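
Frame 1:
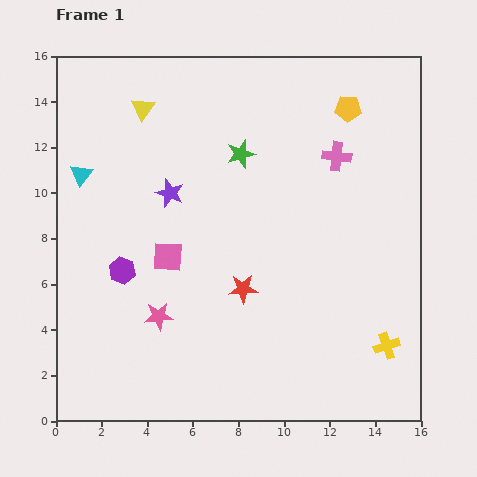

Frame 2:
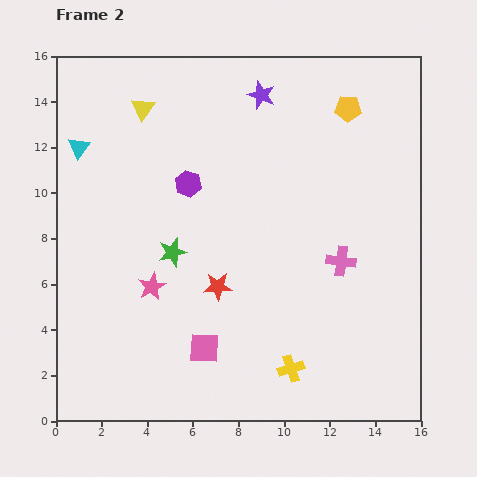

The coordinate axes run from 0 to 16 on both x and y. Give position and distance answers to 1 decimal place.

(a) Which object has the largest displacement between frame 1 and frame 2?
the purple star

(moved 5.9; next 5.2)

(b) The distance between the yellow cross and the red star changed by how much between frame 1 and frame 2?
-2.0

Distance in frame 1: 6.8. Distance in frame 2: 4.8.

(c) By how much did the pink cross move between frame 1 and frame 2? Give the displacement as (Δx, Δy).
(0.2, -4.6)

The pink cross was at (12.3, 11.6) in frame 1 and (12.5, 7.0) in frame 2.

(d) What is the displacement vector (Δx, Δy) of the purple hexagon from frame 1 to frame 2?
(2.9, 3.8)

The purple hexagon was at (2.9, 6.6) in frame 1 and (5.8, 10.4) in frame 2.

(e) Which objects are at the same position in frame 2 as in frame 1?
the yellow pentagon, the yellow triangle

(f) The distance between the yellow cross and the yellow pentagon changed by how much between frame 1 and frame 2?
+1.2

Distance in frame 1: 10.5. Distance in frame 2: 11.7.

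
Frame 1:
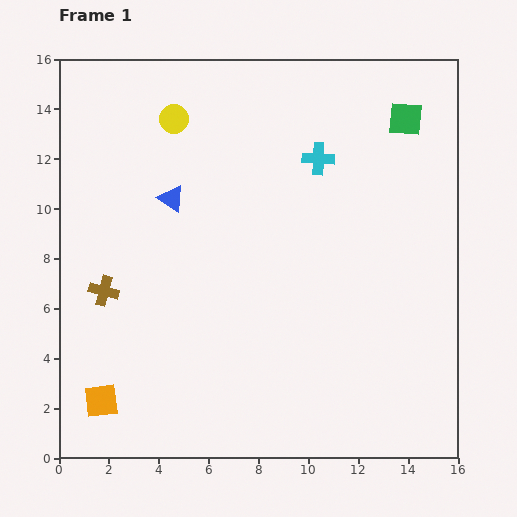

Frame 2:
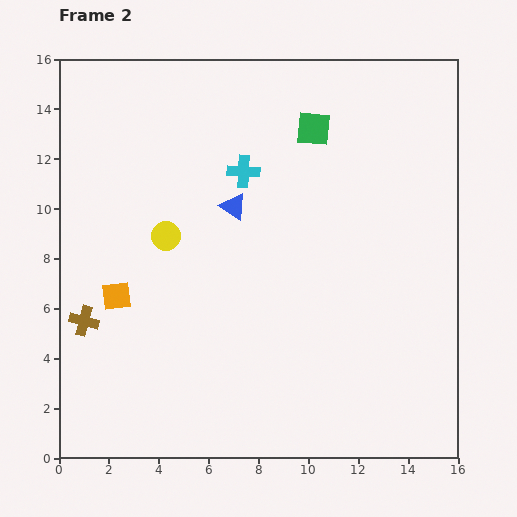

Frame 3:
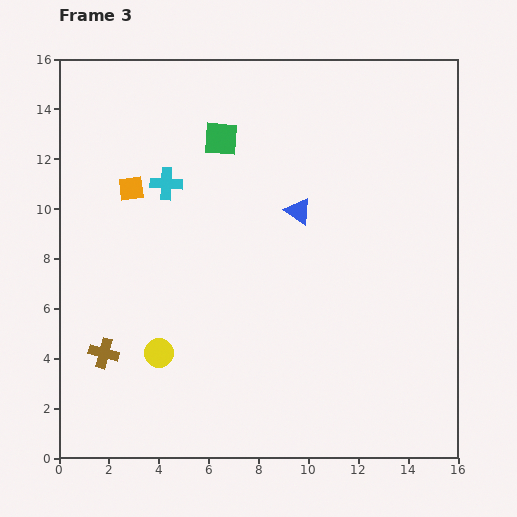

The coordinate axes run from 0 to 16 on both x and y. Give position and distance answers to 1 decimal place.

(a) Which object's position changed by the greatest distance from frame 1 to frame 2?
the yellow circle

(moved 4.7; next 4.2)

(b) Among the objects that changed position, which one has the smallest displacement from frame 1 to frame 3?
the brown cross

(moved 2.5)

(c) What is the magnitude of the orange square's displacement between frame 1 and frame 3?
8.6

The orange square moved from (1.7, 2.3) to (2.9, 10.8), a distance of √(1.2² + 8.5²) ≈ 8.6.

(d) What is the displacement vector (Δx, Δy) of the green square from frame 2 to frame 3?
(-3.7, -0.4)

The green square was at (10.2, 13.2) in frame 2 and (6.5, 12.8) in frame 3.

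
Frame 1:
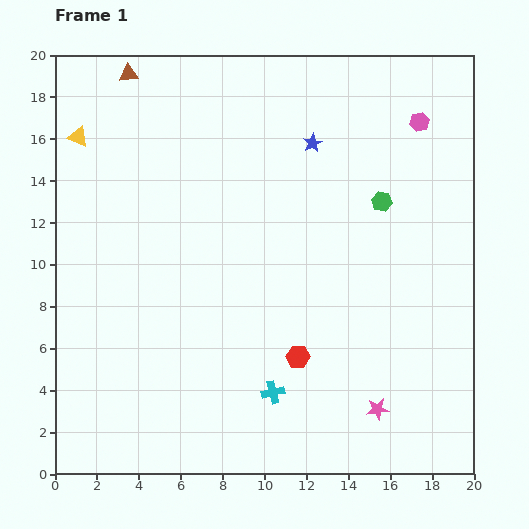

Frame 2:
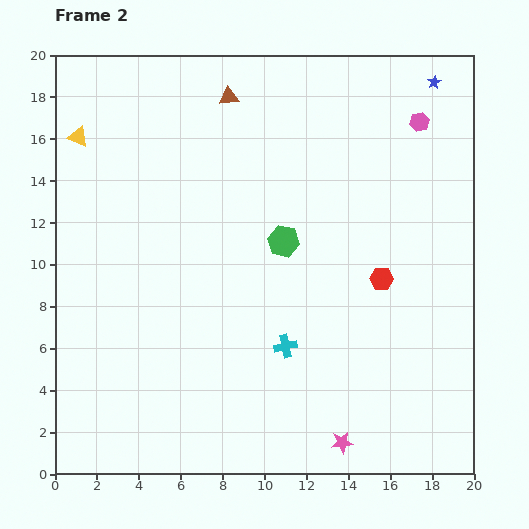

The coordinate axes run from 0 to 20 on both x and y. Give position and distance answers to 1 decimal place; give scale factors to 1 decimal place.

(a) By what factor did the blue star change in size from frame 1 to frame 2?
0.7×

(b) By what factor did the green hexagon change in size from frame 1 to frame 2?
1.5×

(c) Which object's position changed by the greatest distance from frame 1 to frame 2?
the blue star

(moved 6.5; next 5.4)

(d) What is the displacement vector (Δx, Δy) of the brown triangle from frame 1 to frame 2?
(4.8, -1.1)

The brown triangle was at (3.5, 19.1) in frame 1 and (8.3, 18.0) in frame 2.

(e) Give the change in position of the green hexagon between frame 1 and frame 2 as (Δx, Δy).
(-4.7, -1.9)

The green hexagon was at (15.6, 13.0) in frame 1 and (10.9, 11.1) in frame 2.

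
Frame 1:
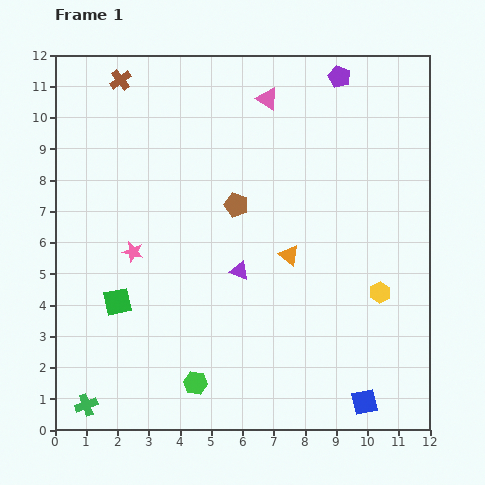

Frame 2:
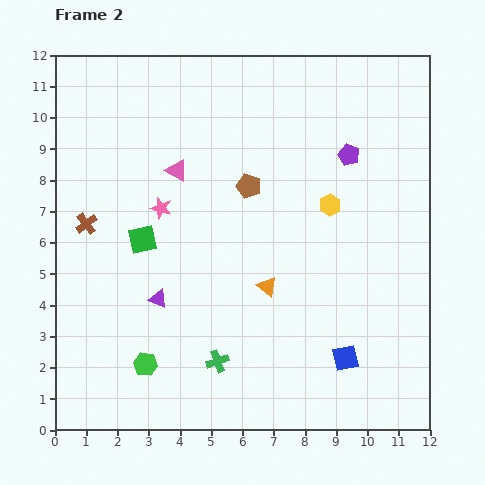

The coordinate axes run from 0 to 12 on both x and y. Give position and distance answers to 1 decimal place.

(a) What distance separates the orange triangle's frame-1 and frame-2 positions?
1.2

The orange triangle moved from (7.5, 5.6) to (6.8, 4.6), a distance of √(0.7² + 1.0²) ≈ 1.2.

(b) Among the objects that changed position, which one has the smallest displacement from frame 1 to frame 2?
the brown pentagon

(moved 0.7)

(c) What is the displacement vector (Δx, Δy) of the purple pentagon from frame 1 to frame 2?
(0.3, -2.5)

The purple pentagon was at (9.1, 11.3) in frame 1 and (9.4, 8.8) in frame 2.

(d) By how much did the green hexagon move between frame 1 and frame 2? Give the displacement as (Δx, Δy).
(-1.6, 0.6)

The green hexagon was at (4.5, 1.5) in frame 1 and (2.9, 2.1) in frame 2.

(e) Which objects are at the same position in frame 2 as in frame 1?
none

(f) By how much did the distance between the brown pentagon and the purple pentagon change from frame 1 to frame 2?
-1.9

Distance in frame 1: 5.3. Distance in frame 2: 3.4.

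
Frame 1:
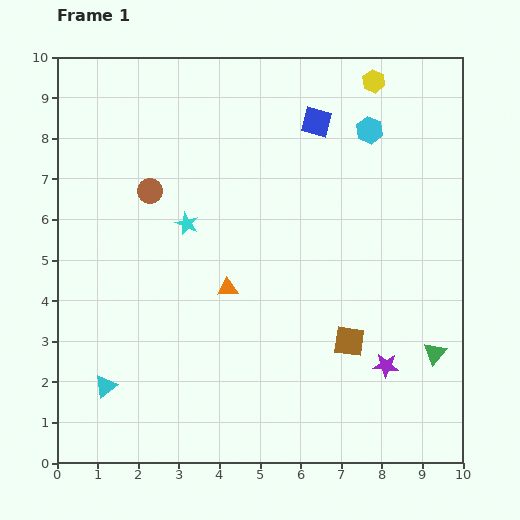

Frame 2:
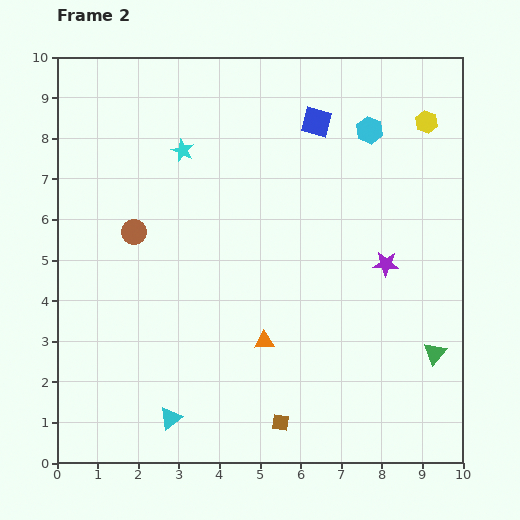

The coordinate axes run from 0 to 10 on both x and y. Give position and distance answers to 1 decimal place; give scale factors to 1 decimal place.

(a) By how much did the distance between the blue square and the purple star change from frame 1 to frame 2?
-2.3

Distance in frame 1: 6.2. Distance in frame 2: 3.9.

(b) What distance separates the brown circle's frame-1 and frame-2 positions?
1.1

The brown circle moved from (2.3, 6.7) to (1.9, 5.7), a distance of √(0.4² + 1.0²) ≈ 1.1.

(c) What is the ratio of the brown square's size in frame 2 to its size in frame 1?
0.6×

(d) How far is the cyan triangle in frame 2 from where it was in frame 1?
1.8

The cyan triangle moved from (1.2, 1.9) to (2.8, 1.1), a distance of √(1.6² + 0.8²) ≈ 1.8.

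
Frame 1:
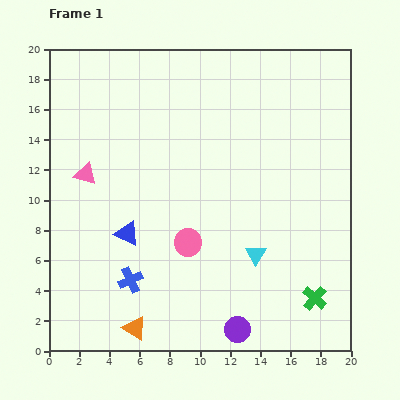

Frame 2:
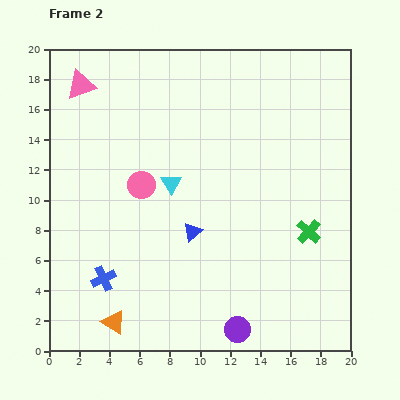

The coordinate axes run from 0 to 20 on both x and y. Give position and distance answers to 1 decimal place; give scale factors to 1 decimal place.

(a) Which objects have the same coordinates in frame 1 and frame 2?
the purple circle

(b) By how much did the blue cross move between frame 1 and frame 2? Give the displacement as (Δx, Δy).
(-1.8, 0.1)

The blue cross was at (5.4, 4.7) in frame 1 and (3.6, 4.8) in frame 2.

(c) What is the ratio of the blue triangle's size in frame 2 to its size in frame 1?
0.8×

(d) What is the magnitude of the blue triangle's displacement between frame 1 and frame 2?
4.3

The blue triangle moved from (5.2, 7.8) to (9.5, 7.9), a distance of √(4.3² + 0.1²) ≈ 4.3.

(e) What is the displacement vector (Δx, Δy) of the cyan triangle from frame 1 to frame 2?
(-5.6, 4.7)

The cyan triangle was at (13.7, 6.4) in frame 1 and (8.1, 11.1) in frame 2.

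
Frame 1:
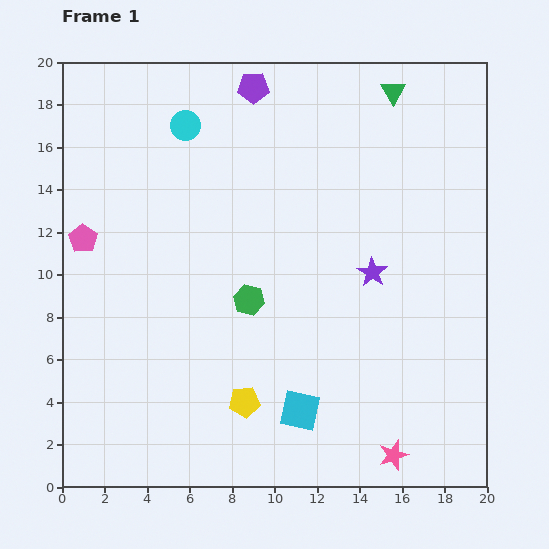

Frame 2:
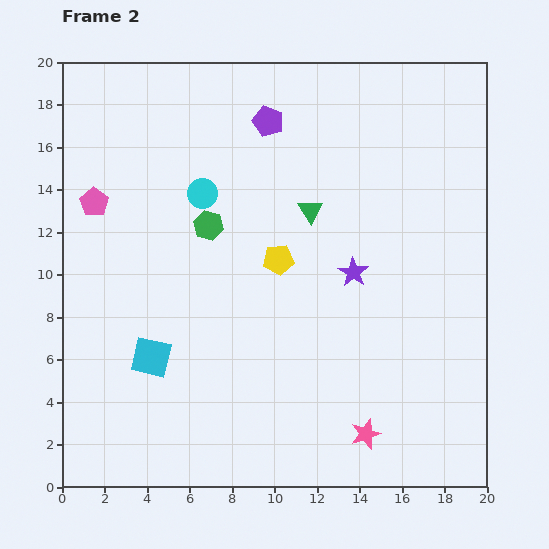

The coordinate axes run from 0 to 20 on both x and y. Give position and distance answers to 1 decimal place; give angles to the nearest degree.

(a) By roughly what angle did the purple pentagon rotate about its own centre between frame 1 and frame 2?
22° clockwise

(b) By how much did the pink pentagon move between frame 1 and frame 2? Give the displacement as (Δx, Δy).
(0.5, 1.7)

The pink pentagon was at (1.0, 11.7) in frame 1 and (1.5, 13.4) in frame 2.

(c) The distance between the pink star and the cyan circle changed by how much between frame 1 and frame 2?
-4.6

Distance in frame 1: 18.3. Distance in frame 2: 13.7.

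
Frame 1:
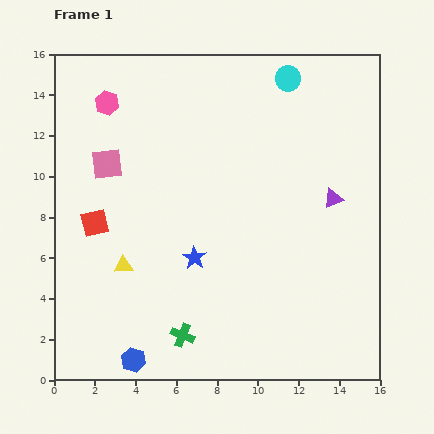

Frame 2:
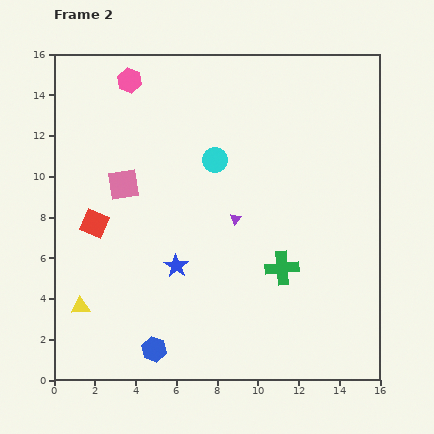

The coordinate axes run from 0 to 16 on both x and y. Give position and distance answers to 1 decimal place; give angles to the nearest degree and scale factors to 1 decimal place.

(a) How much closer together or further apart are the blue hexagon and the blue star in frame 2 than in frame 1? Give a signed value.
-1.6

Distance in frame 1: 5.8. Distance in frame 2: 4.2.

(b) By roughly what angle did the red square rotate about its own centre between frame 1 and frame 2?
37° clockwise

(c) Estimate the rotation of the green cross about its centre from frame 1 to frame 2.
26° counter-clockwise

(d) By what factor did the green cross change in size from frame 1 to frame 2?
1.4×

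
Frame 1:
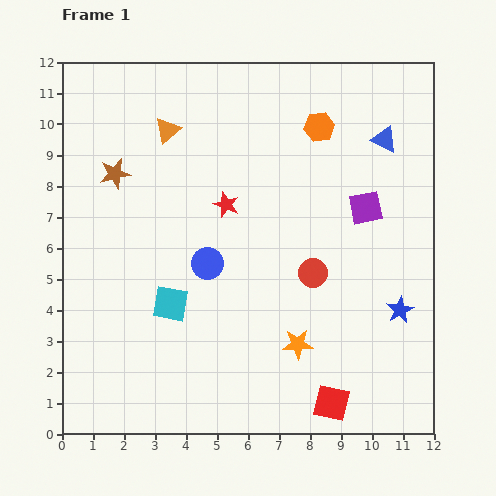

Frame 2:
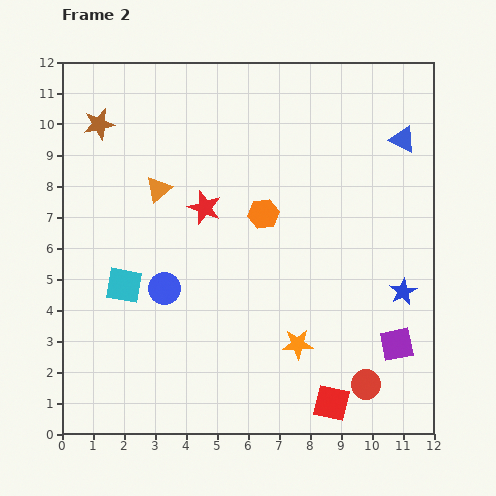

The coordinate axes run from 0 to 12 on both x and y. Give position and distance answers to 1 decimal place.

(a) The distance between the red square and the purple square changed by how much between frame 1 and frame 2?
-3.6

Distance in frame 1: 6.4. Distance in frame 2: 2.8.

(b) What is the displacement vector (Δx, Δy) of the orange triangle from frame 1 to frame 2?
(-0.3, -1.9)

The orange triangle was at (3.4, 9.8) in frame 1 and (3.1, 7.9) in frame 2.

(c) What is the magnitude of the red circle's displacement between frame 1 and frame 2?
4.0

The red circle moved from (8.1, 5.2) to (9.8, 1.6), a distance of √(1.7² + 3.6²) ≈ 4.0.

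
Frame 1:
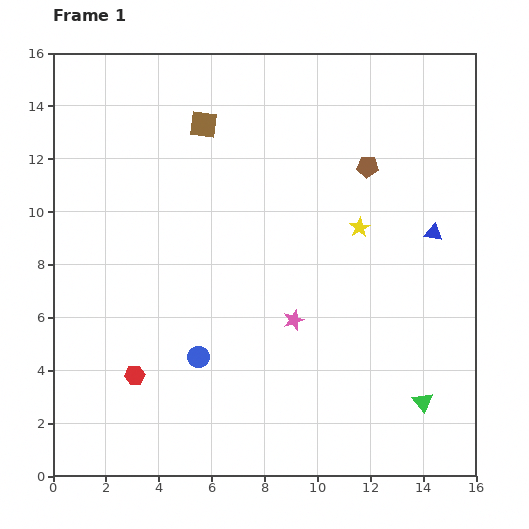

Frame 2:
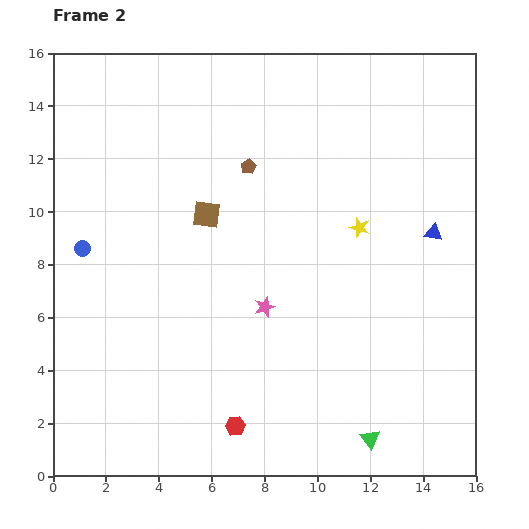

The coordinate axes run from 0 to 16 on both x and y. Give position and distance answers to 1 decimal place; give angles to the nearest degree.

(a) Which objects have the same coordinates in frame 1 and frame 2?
the blue triangle, the yellow star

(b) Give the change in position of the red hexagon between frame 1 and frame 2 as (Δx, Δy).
(3.8, -1.9)

The red hexagon was at (3.1, 3.8) in frame 1 and (6.9, 1.9) in frame 2.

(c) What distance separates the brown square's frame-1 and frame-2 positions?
3.4

The brown square moved from (5.7, 13.3) to (5.8, 9.9), a distance of √(0.1² + 3.4²) ≈ 3.4.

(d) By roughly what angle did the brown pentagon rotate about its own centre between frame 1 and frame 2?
30° counter-clockwise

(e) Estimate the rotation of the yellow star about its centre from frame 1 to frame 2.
25° counter-clockwise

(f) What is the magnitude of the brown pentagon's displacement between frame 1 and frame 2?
4.5

The brown pentagon moved from (11.9, 11.7) to (7.4, 11.7), a distance of √(4.5² + 0.0²) ≈ 4.5.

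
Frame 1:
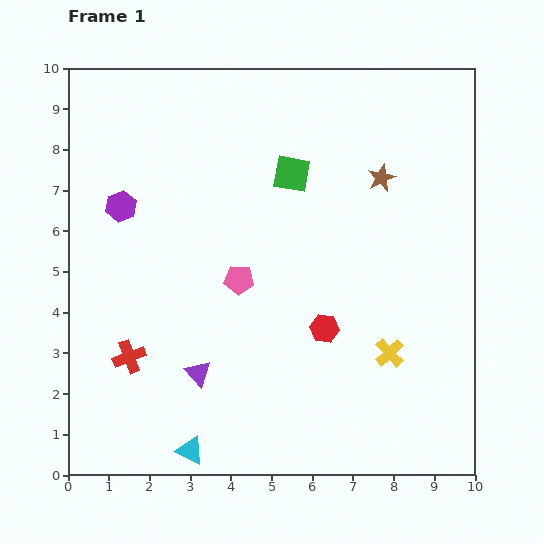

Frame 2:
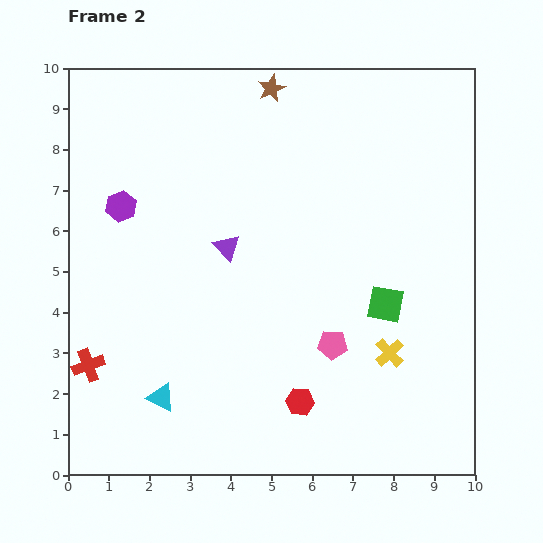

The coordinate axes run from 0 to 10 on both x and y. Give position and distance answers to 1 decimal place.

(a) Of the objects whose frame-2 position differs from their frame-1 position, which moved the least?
the red cross

(moved 1.0)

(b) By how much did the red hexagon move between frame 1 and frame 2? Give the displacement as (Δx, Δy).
(-0.6, -1.8)

The red hexagon was at (6.3, 3.6) in frame 1 and (5.7, 1.8) in frame 2.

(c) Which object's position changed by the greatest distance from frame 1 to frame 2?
the green square

(moved 3.9; next 3.5)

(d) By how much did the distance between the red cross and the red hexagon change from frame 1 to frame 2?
+0.4

Distance in frame 1: 4.9. Distance in frame 2: 5.3.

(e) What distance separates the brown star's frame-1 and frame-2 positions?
3.5

The brown star moved from (7.7, 7.3) to (5.0, 9.5), a distance of √(2.7² + 2.2²) ≈ 3.5.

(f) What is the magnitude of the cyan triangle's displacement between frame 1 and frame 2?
1.5

The cyan triangle moved from (3.0, 0.6) to (2.3, 1.9), a distance of √(0.7² + 1.3²) ≈ 1.5.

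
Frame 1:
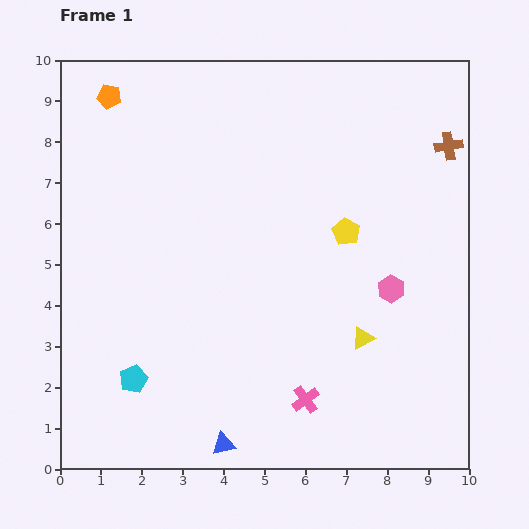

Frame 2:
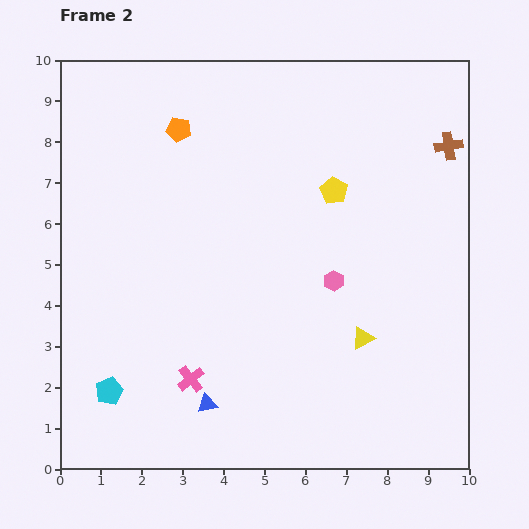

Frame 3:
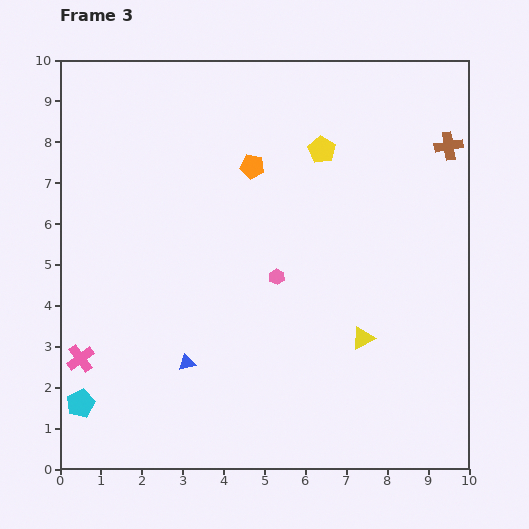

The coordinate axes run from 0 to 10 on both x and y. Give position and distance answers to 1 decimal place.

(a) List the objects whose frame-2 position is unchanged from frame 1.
the yellow triangle, the brown cross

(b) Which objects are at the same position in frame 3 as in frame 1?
the yellow triangle, the brown cross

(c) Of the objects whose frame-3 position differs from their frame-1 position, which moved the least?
the cyan pentagon

(moved 1.4)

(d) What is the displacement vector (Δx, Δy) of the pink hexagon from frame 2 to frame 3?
(-1.4, 0.1)

The pink hexagon was at (6.7, 4.6) in frame 2 and (5.3, 4.7) in frame 3.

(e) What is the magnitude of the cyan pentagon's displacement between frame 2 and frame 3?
0.8

The cyan pentagon moved from (1.2, 1.9) to (0.5, 1.6), a distance of √(0.7² + 0.3²) ≈ 0.8.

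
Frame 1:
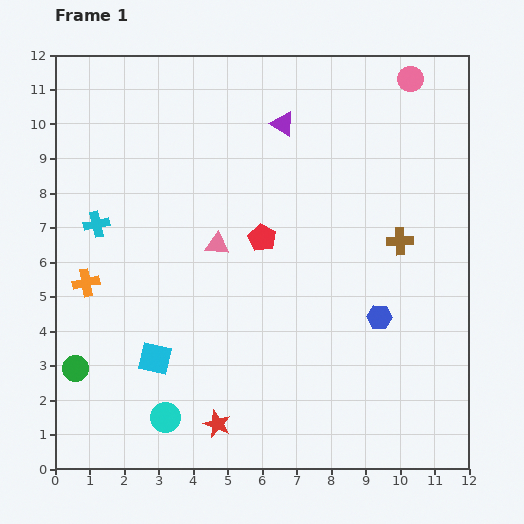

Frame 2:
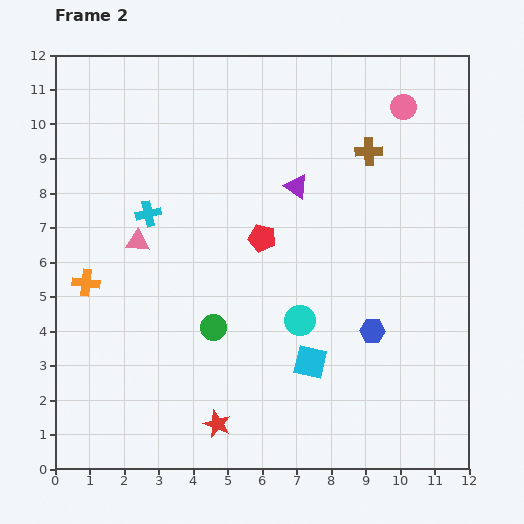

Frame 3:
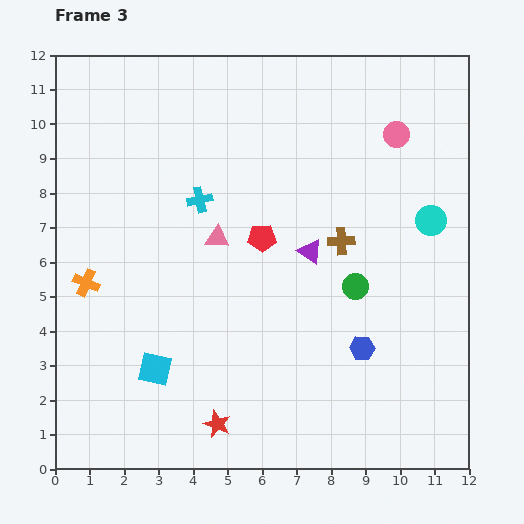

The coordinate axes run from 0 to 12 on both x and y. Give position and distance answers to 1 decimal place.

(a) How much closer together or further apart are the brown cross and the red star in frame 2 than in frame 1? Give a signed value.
+1.5

Distance in frame 1: 7.5. Distance in frame 2: 9.0.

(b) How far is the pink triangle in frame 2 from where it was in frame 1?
2.3

The pink triangle moved from (4.7, 6.5) to (2.4, 6.6), a distance of √(2.3² + 0.1²) ≈ 2.3.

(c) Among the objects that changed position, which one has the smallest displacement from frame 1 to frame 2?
the blue hexagon

(moved 0.4)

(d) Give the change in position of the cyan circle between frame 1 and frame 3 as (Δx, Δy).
(7.7, 5.7)

The cyan circle was at (3.2, 1.5) in frame 1 and (10.9, 7.2) in frame 3.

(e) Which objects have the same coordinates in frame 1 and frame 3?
the orange cross, the red star, the red pentagon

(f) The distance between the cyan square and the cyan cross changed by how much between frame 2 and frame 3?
-1.3

Distance in frame 2: 6.4. Distance in frame 3: 5.1.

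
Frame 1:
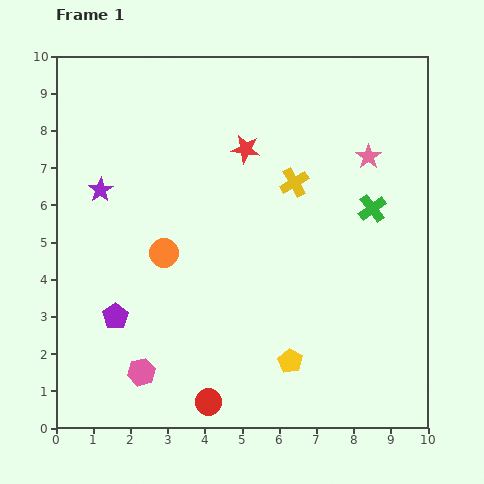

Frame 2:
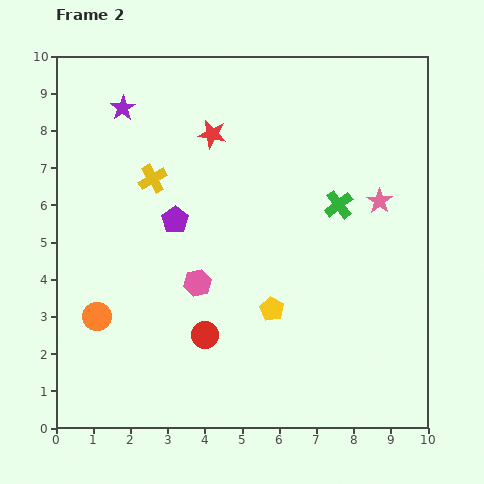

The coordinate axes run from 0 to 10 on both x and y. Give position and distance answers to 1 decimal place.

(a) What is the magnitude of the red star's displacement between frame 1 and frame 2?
1.0

The red star moved from (5.1, 7.5) to (4.2, 7.9), a distance of √(0.9² + 0.4²) ≈ 1.0.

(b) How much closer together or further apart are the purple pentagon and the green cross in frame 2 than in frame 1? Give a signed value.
-3.1

Distance in frame 1: 7.5. Distance in frame 2: 4.4.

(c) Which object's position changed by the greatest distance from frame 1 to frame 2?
the yellow cross

(moved 3.8; next 3.1)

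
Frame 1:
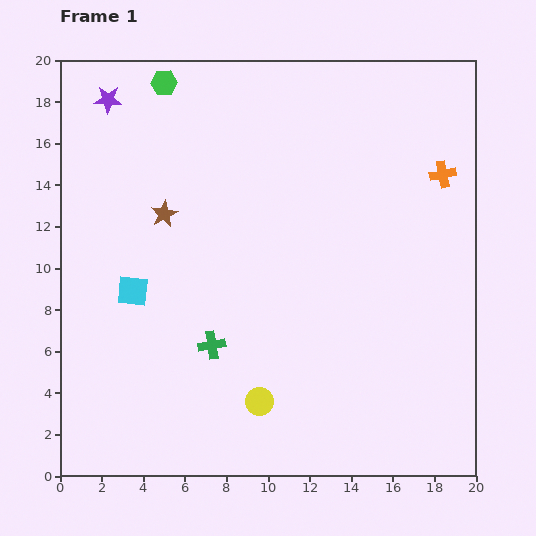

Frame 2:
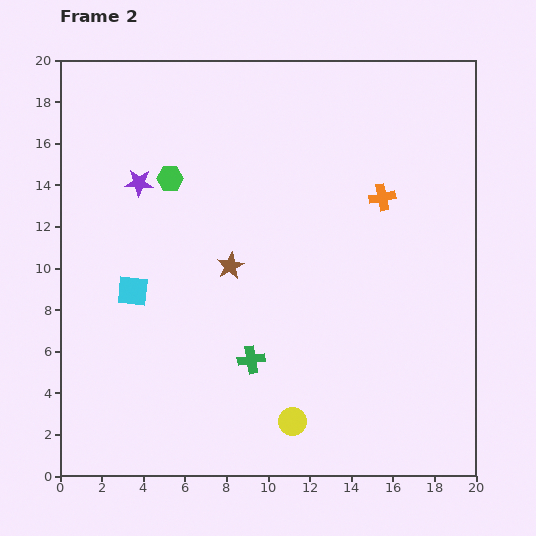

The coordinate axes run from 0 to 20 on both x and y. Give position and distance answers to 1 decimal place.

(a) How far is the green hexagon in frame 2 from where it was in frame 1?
4.6

The green hexagon moved from (5.0, 18.9) to (5.3, 14.3), a distance of √(0.3² + 4.6²) ≈ 4.6.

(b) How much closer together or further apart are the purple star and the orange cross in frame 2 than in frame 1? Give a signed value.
-4.8

Distance in frame 1: 16.5. Distance in frame 2: 11.7.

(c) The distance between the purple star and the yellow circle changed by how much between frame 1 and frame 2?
-2.5

Distance in frame 1: 16.2. Distance in frame 2: 13.7.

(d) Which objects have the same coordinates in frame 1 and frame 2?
the cyan square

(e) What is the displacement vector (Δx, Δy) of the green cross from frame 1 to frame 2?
(1.9, -0.7)

The green cross was at (7.3, 6.3) in frame 1 and (9.2, 5.6) in frame 2.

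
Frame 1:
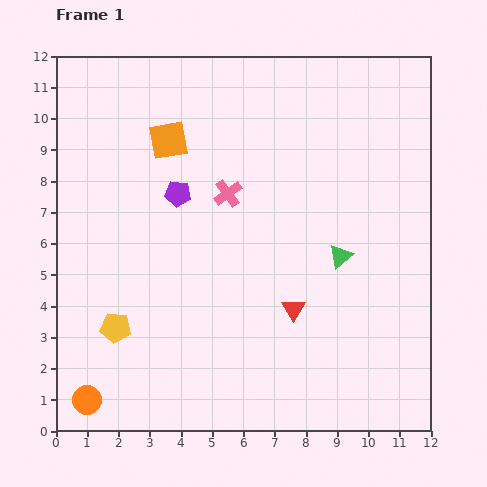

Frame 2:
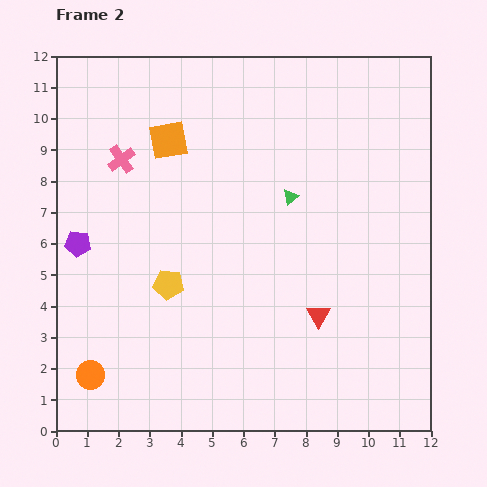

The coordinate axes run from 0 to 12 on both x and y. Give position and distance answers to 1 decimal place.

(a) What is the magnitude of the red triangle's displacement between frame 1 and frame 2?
0.8

The red triangle moved from (7.6, 3.9) to (8.4, 3.7), a distance of √(0.8² + 0.2²) ≈ 0.8.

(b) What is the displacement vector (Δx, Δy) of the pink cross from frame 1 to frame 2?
(-3.4, 1.1)

The pink cross was at (5.5, 7.6) in frame 1 and (2.1, 8.7) in frame 2.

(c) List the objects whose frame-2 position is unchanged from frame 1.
the orange square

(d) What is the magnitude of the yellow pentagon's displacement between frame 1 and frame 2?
2.2

The yellow pentagon moved from (1.9, 3.3) to (3.6, 4.7), a distance of √(1.7² + 1.4²) ≈ 2.2.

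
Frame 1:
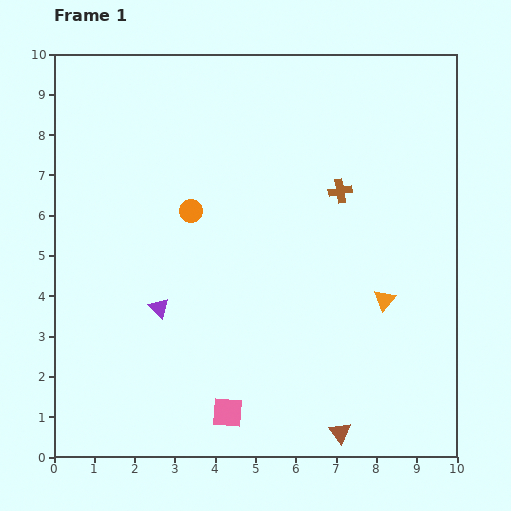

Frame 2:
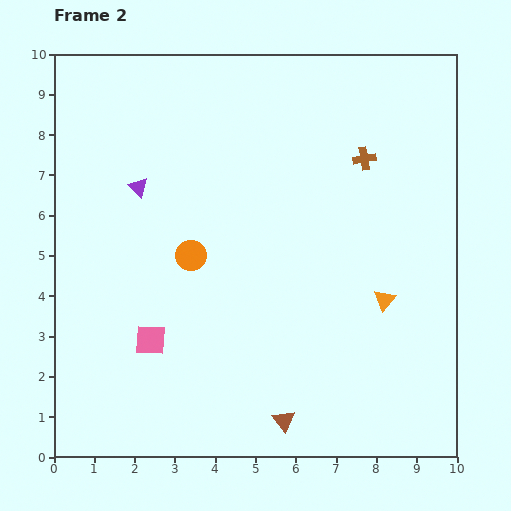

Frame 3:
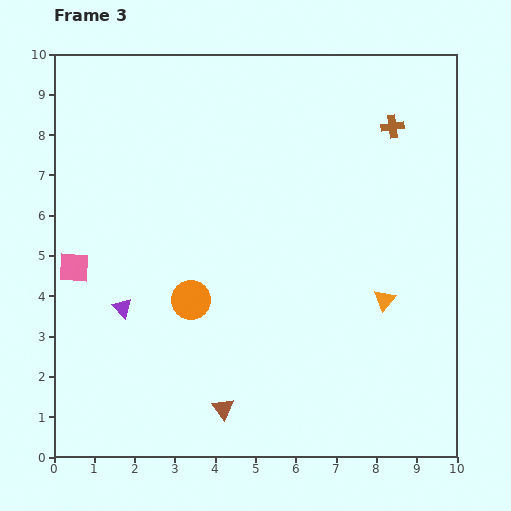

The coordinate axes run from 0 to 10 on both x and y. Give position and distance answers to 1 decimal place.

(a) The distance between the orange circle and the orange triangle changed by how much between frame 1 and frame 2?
-0.4

Distance in frame 1: 5.3. Distance in frame 2: 4.9.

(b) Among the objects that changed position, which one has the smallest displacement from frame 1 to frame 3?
the purple triangle

(moved 0.9)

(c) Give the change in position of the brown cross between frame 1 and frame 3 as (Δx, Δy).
(1.3, 1.6)

The brown cross was at (7.1, 6.6) in frame 1 and (8.4, 8.2) in frame 3.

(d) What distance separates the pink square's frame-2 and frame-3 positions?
2.6

The pink square moved from (2.4, 2.9) to (0.5, 4.7), a distance of √(1.9² + 1.8²) ≈ 2.6.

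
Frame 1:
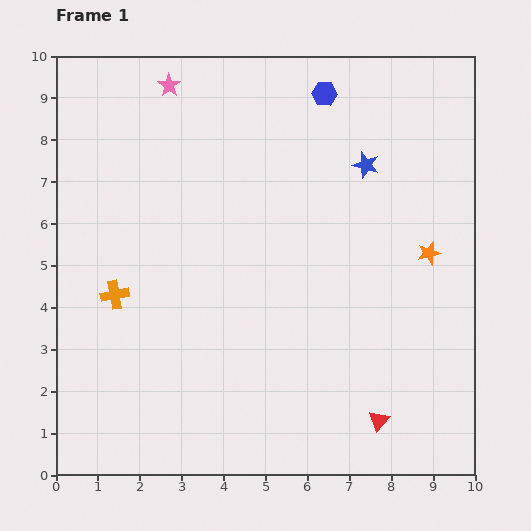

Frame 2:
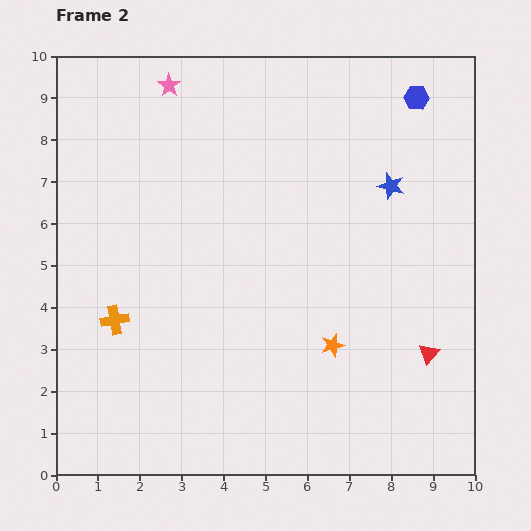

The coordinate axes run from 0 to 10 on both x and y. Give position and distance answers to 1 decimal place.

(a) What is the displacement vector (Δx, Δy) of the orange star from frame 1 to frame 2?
(-2.3, -2.2)

The orange star was at (8.9, 5.3) in frame 1 and (6.6, 3.1) in frame 2.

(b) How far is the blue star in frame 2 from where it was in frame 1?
0.8

The blue star moved from (7.4, 7.4) to (8.0, 6.9), a distance of √(0.6² + 0.5²) ≈ 0.8.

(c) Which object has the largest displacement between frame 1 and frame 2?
the orange star

(moved 3.2; next 2.2)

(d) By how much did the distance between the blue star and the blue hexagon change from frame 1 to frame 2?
+0.2

Distance in frame 1: 2.0. Distance in frame 2: 2.2.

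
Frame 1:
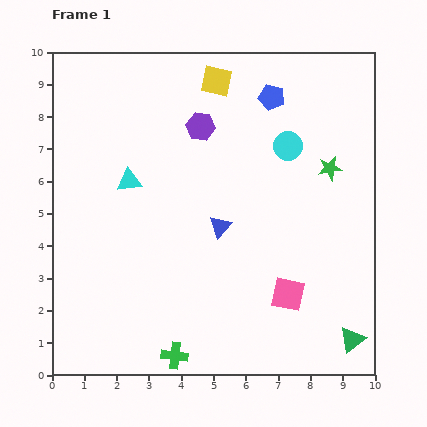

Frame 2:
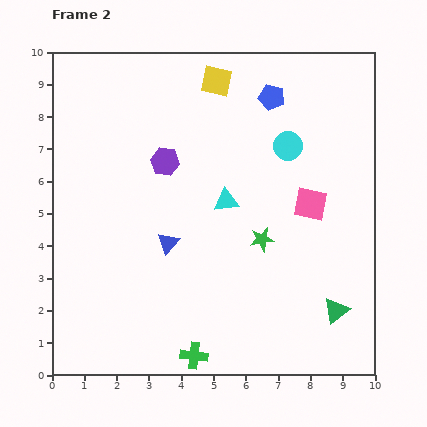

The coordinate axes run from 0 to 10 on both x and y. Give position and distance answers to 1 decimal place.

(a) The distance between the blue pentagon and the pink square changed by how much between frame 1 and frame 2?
-2.6

Distance in frame 1: 6.1. Distance in frame 2: 3.5.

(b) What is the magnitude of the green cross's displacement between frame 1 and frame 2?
0.6

The green cross moved from (3.8, 0.6) to (4.4, 0.6), a distance of √(0.6² + 0.0²) ≈ 0.6.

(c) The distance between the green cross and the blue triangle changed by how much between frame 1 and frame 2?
-0.6

Distance in frame 1: 4.2. Distance in frame 2: 3.6.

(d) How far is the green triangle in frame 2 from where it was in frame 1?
1.0

The green triangle moved from (9.3, 1.1) to (8.8, 2.0), a distance of √(0.5² + 0.9²) ≈ 1.0.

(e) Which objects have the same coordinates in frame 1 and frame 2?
the blue pentagon, the cyan circle, the yellow square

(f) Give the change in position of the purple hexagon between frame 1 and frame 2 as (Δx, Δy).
(-1.1, -1.1)

The purple hexagon was at (4.6, 7.7) in frame 1 and (3.5, 6.6) in frame 2.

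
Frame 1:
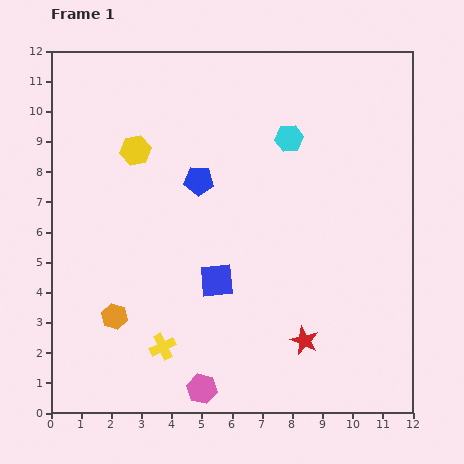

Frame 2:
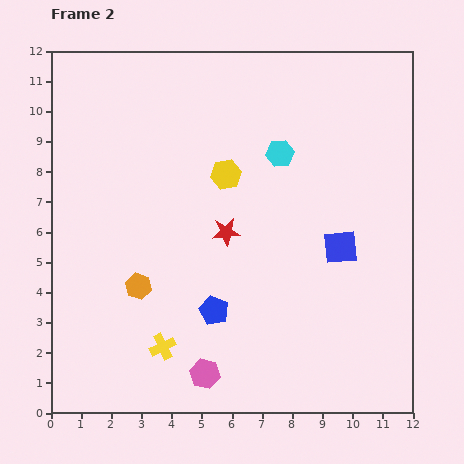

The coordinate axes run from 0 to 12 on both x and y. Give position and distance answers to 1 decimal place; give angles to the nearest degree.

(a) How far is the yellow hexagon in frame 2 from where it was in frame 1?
3.1

The yellow hexagon moved from (2.8, 8.7) to (5.8, 7.9), a distance of √(3.0² + 0.8²) ≈ 3.1.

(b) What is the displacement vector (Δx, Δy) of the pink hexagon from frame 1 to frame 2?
(0.1, 0.5)

The pink hexagon was at (5.0, 0.8) in frame 1 and (5.1, 1.3) in frame 2.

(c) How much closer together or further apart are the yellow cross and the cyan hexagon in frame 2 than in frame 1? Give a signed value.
-0.6

Distance in frame 1: 8.1. Distance in frame 2: 7.5.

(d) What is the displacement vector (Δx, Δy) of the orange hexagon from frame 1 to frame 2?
(0.8, 1.0)

The orange hexagon was at (2.1, 3.2) in frame 1 and (2.9, 4.2) in frame 2.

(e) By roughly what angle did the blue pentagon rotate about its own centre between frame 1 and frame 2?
22° clockwise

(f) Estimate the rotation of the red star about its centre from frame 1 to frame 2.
30° counter-clockwise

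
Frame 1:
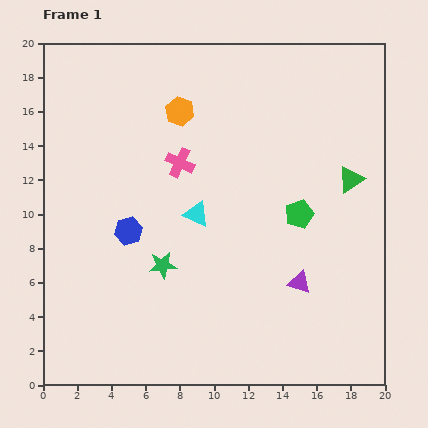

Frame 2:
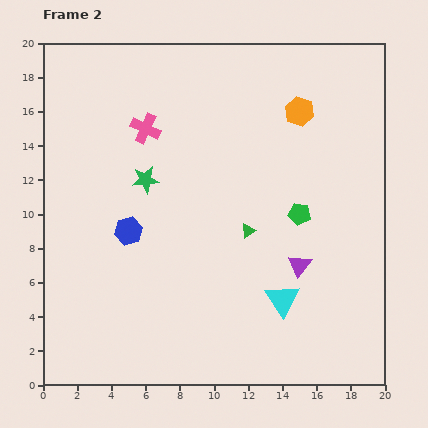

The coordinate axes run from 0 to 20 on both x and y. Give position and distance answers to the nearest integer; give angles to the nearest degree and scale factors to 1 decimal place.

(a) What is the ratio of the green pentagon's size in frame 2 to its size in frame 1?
0.8×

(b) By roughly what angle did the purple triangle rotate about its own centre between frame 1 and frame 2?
49° clockwise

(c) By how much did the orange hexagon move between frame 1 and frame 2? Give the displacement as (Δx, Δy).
(7, 0)

The orange hexagon was at (8, 16) in frame 1 and (15, 16) in frame 2.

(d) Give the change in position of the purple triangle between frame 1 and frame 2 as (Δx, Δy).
(0, 1)

The purple triangle was at (15, 6) in frame 1 and (15, 7) in frame 2.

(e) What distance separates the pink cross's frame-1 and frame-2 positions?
3

The pink cross moved from (8, 13) to (6, 15), a distance of √(2² + 2²) ≈ 3.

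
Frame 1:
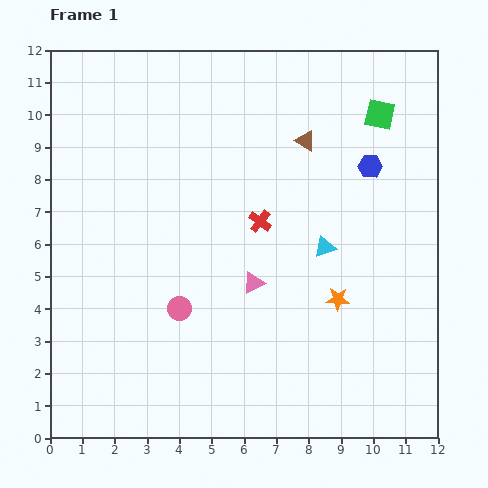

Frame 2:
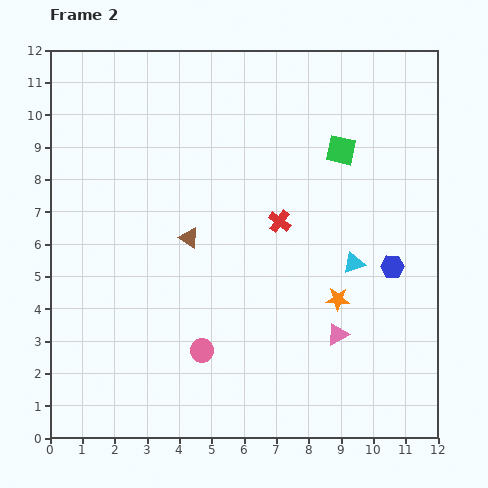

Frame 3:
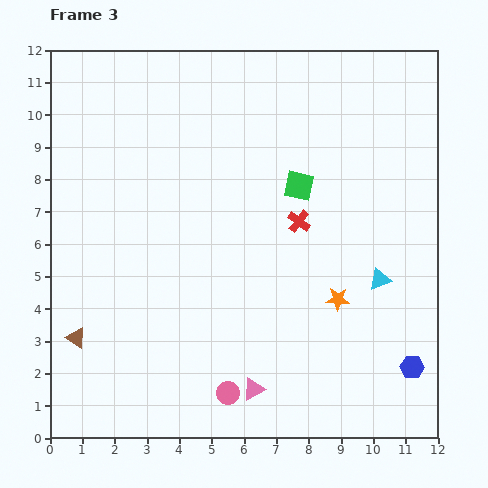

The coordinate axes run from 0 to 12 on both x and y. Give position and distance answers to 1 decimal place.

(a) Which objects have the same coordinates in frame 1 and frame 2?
the orange star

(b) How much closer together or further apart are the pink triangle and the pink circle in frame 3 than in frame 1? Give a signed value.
-1.6

Distance in frame 1: 2.4. Distance in frame 3: 0.8.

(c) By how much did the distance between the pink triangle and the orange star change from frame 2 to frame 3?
+2.7

Distance in frame 2: 1.1. Distance in frame 3: 3.8.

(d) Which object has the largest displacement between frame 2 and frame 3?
the brown triangle

(moved 4.7; next 3.2)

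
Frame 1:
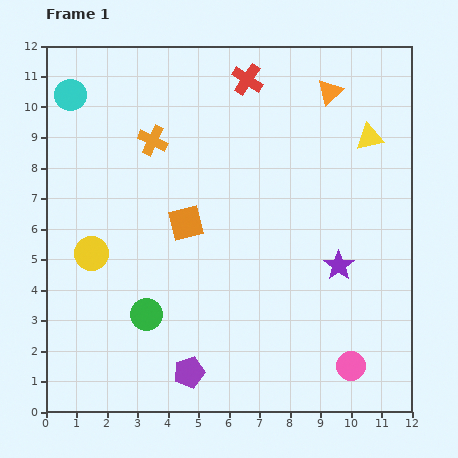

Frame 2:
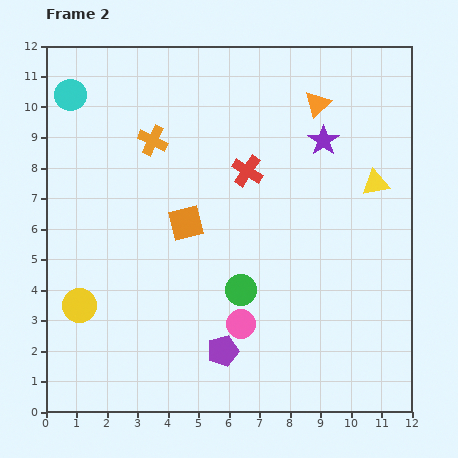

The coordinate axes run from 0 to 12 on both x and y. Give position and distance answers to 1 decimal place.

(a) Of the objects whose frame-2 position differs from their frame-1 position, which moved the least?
the orange triangle

(moved 0.6)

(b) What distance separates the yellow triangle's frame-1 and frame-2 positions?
1.5

The yellow triangle moved from (10.6, 9.0) to (10.8, 7.5), a distance of √(0.2² + 1.5²) ≈ 1.5.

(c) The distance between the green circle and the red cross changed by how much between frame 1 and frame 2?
-4.5

Distance in frame 1: 8.4. Distance in frame 2: 3.9.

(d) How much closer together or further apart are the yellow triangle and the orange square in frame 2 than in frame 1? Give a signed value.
-0.3

Distance in frame 1: 6.6. Distance in frame 2: 6.3.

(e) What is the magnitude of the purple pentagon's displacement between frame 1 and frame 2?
1.3

The purple pentagon moved from (4.7, 1.3) to (5.8, 2.0), a distance of √(1.1² + 0.7²) ≈ 1.3.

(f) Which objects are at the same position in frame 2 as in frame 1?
the orange square, the orange cross, the cyan circle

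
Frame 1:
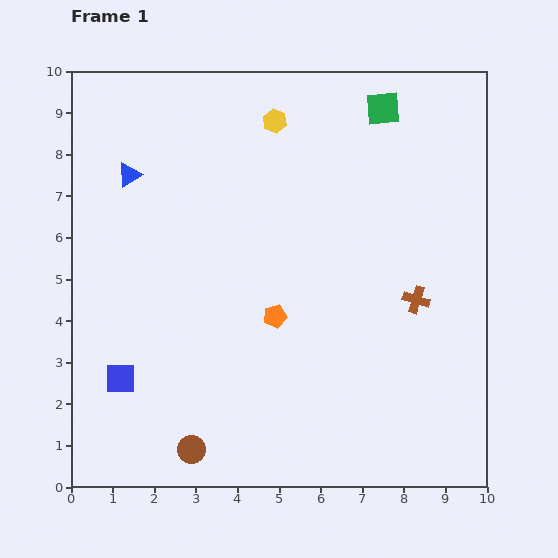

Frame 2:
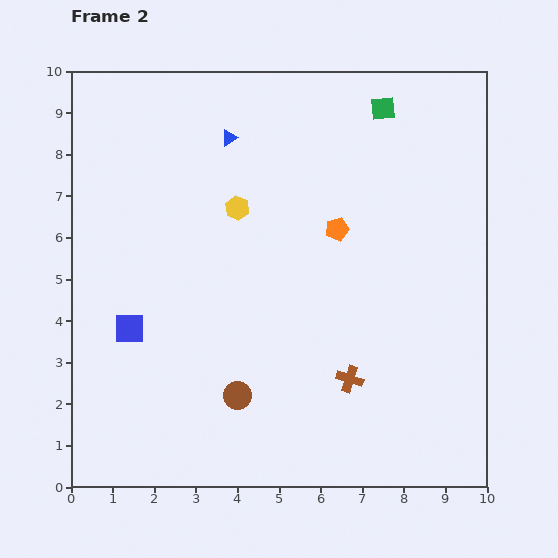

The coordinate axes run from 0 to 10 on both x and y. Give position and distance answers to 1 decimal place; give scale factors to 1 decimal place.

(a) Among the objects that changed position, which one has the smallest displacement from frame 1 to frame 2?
the blue square

(moved 1.2)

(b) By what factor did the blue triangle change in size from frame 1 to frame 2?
0.7×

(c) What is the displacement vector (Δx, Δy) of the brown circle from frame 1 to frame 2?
(1.1, 1.3)

The brown circle was at (2.9, 0.9) in frame 1 and (4.0, 2.2) in frame 2.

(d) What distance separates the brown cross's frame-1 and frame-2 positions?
2.5

The brown cross moved from (8.3, 4.5) to (6.7, 2.6), a distance of √(1.6² + 1.9²) ≈ 2.5.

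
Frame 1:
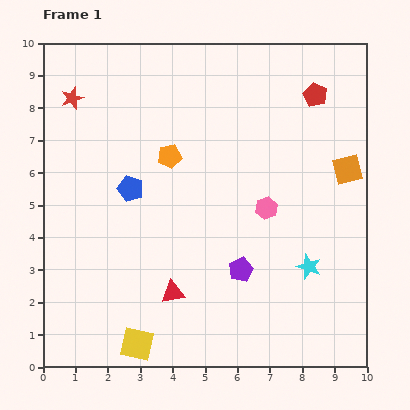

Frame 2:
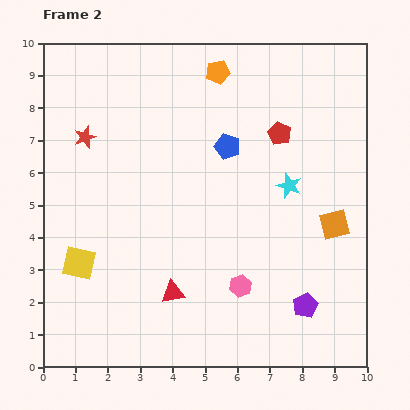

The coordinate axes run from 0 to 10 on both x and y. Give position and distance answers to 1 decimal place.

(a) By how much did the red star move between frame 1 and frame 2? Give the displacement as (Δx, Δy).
(0.4, -1.2)

The red star was at (0.9, 8.3) in frame 1 and (1.3, 7.1) in frame 2.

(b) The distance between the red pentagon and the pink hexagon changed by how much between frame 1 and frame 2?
+1.1

Distance in frame 1: 3.8. Distance in frame 2: 4.9.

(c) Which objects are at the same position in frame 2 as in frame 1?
the red triangle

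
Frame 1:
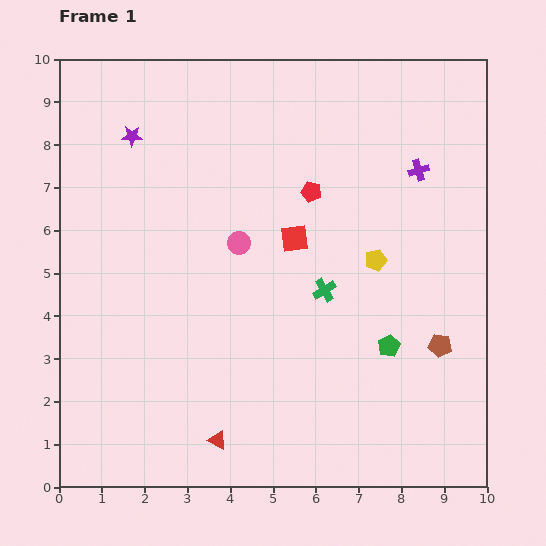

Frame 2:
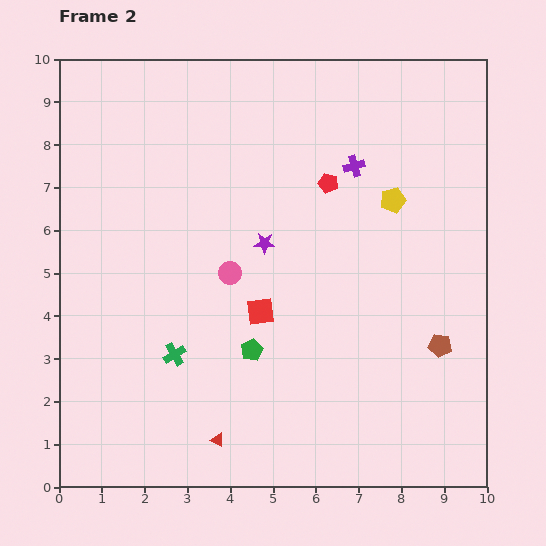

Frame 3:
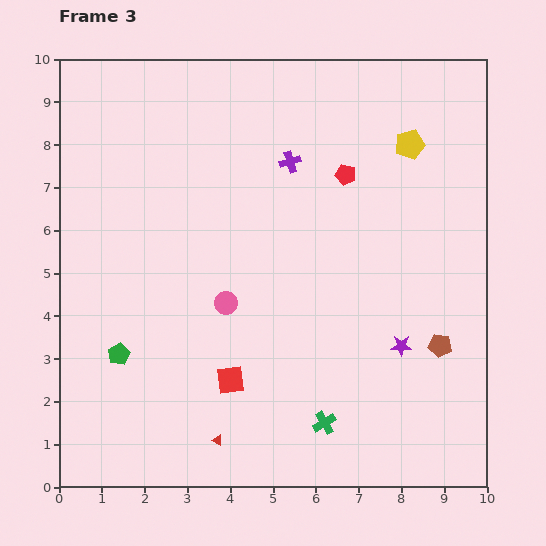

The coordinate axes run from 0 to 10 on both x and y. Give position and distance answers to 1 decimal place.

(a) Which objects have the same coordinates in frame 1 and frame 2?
the red triangle, the brown pentagon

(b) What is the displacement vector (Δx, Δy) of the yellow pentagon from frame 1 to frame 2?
(0.4, 1.4)

The yellow pentagon was at (7.4, 5.3) in frame 1 and (7.8, 6.7) in frame 2.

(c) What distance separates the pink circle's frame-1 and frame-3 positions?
1.4

The pink circle moved from (4.2, 5.7) to (3.9, 4.3), a distance of √(0.3² + 1.4²) ≈ 1.4.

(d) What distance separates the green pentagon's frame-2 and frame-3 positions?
3.1

The green pentagon moved from (4.5, 3.2) to (1.4, 3.1), a distance of √(3.1² + 0.1²) ≈ 3.1.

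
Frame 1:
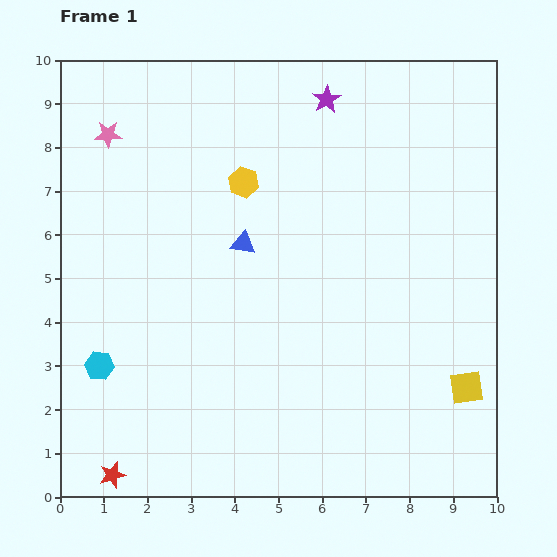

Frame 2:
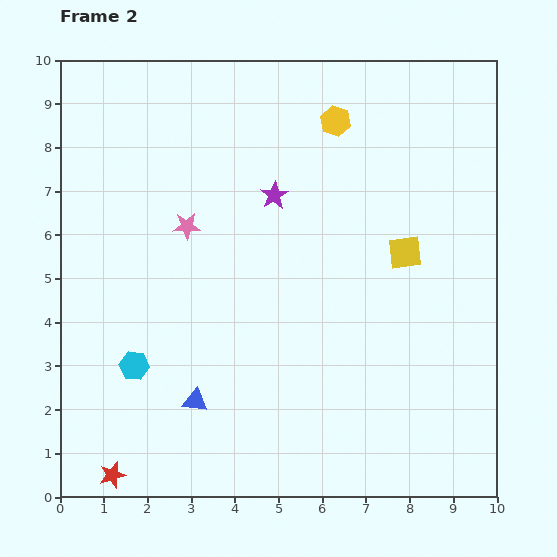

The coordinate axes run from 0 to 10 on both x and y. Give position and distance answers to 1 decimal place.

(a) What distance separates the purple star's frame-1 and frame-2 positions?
2.5

The purple star moved from (6.1, 9.1) to (4.9, 6.9), a distance of √(1.2² + 2.2²) ≈ 2.5.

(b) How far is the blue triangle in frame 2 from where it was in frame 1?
3.8

The blue triangle moved from (4.2, 5.8) to (3.1, 2.2), a distance of √(1.1² + 3.6²) ≈ 3.8.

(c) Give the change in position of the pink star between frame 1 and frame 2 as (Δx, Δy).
(1.8, -2.1)

The pink star was at (1.1, 8.3) in frame 1 and (2.9, 6.2) in frame 2.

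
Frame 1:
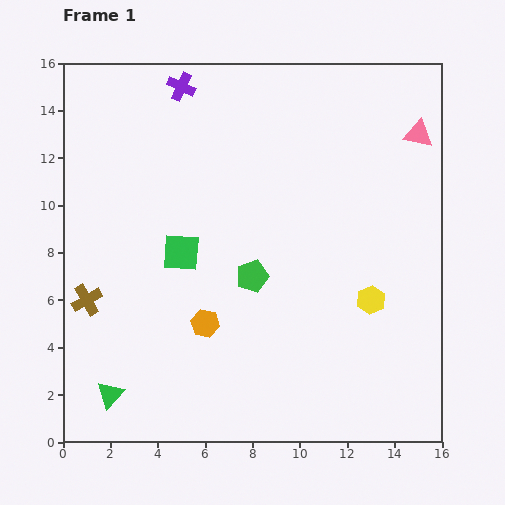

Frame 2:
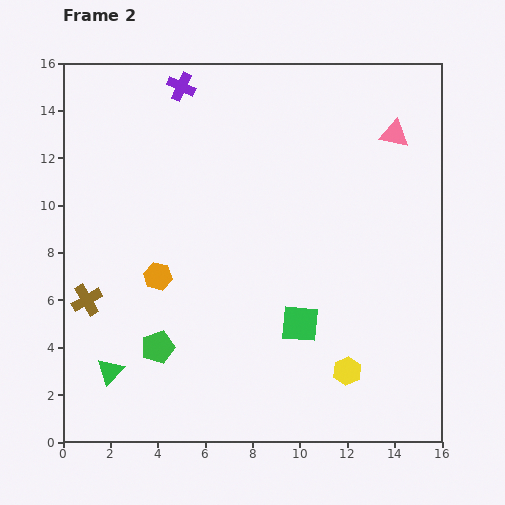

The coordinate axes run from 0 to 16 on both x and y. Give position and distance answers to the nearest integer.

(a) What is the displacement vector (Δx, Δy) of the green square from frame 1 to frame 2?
(5, -3)

The green square was at (5, 8) in frame 1 and (10, 5) in frame 2.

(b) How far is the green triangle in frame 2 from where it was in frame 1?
1

The green triangle moved from (2, 2) to (2, 3), a distance of √(0² + 1²) ≈ 1.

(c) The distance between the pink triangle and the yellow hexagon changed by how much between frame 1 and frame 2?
+3

Distance in frame 1: 7. Distance in frame 2: 10.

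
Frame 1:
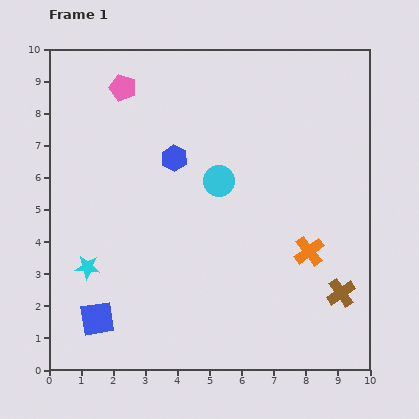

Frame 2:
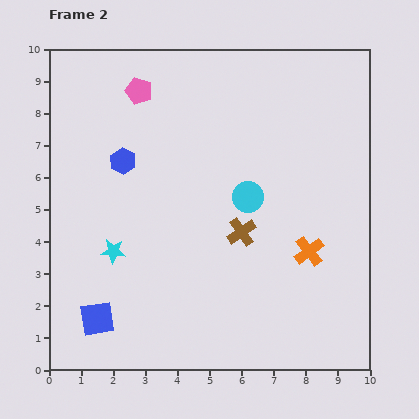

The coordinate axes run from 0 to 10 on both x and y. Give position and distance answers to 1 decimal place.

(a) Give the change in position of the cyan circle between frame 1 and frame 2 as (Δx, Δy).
(0.9, -0.5)

The cyan circle was at (5.3, 5.9) in frame 1 and (6.2, 5.4) in frame 2.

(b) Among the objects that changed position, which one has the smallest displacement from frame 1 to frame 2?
the pink pentagon

(moved 0.5)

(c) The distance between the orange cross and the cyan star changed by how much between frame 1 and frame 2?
-0.8

Distance in frame 1: 6.9. Distance in frame 2: 6.1.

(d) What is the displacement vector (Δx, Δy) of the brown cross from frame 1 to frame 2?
(-3.1, 1.9)

The brown cross was at (9.1, 2.4) in frame 1 and (6.0, 4.3) in frame 2.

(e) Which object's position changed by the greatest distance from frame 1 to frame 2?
the brown cross

(moved 3.6; next 1.6)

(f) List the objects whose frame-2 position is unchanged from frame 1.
the blue square, the orange cross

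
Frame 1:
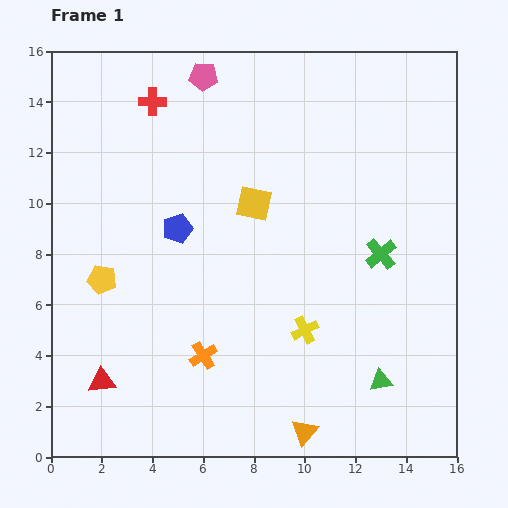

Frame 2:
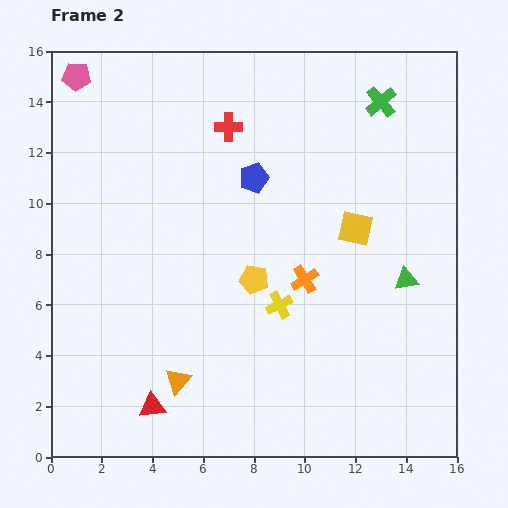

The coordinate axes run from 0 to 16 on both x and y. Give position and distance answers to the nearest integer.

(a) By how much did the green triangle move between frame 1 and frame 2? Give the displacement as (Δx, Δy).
(1, 4)

The green triangle was at (13, 3) in frame 1 and (14, 7) in frame 2.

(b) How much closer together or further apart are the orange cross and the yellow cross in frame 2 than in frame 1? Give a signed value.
-3

Distance in frame 1: 4. Distance in frame 2: 1.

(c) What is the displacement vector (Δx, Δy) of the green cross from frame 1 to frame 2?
(0, 6)

The green cross was at (13, 8) in frame 1 and (13, 14) in frame 2.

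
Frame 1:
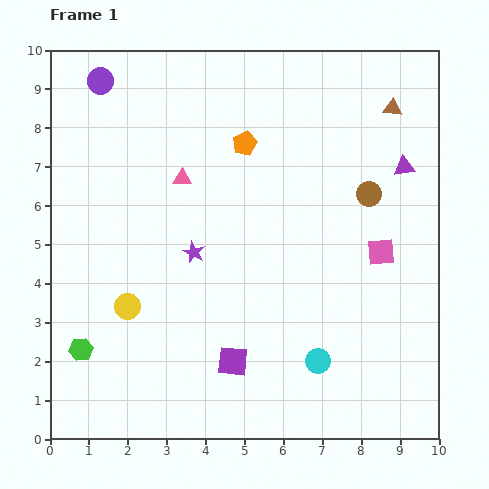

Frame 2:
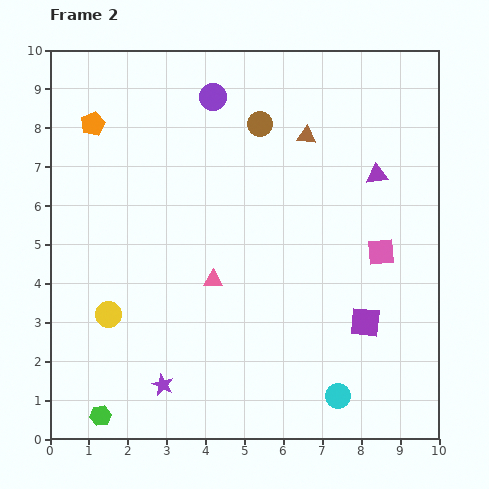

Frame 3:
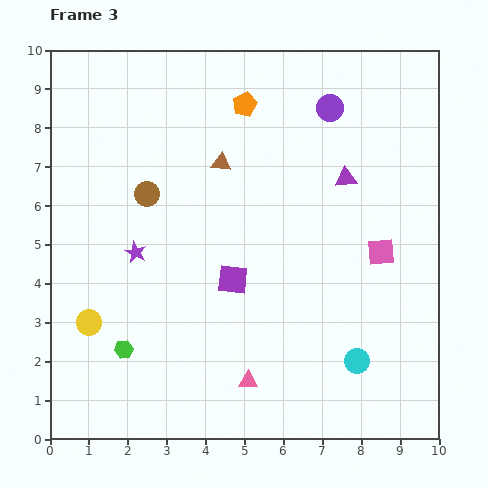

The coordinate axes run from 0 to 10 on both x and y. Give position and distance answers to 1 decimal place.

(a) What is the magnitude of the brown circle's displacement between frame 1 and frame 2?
3.3

The brown circle moved from (8.2, 6.3) to (5.4, 8.1), a distance of √(2.8² + 1.8²) ≈ 3.3.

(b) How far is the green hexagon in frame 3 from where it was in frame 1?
1.1

The green hexagon moved from (0.8, 2.3) to (1.9, 2.3), a distance of √(1.1² + 0.0²) ≈ 1.1.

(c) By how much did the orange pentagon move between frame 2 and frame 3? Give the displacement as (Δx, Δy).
(3.9, 0.5)

The orange pentagon was at (1.1, 8.1) in frame 2 and (5.0, 8.6) in frame 3.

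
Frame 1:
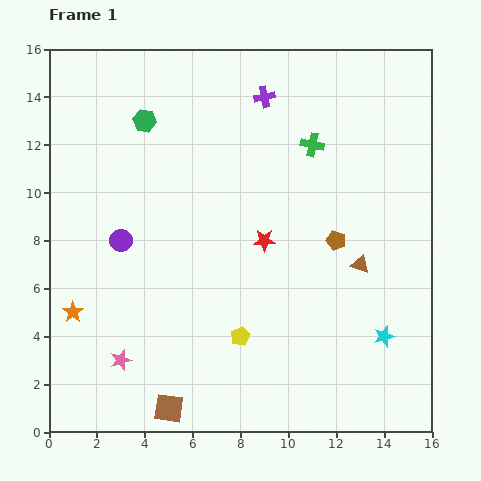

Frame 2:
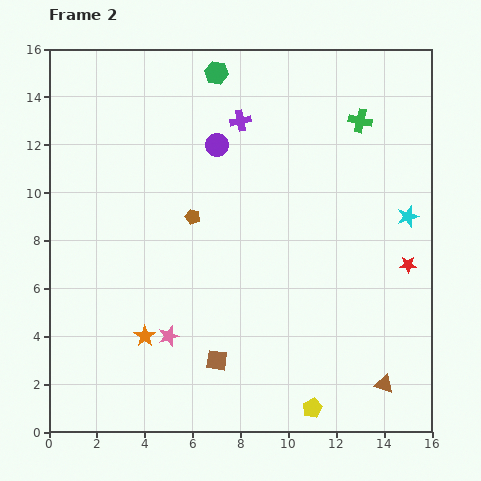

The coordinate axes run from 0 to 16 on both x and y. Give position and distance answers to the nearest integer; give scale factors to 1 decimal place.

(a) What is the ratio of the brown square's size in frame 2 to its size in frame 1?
0.7×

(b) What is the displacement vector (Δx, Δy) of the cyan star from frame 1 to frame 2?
(1, 5)

The cyan star was at (14, 4) in frame 1 and (15, 9) in frame 2.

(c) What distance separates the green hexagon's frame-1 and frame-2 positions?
4

The green hexagon moved from (4, 13) to (7, 15), a distance of √(3² + 2²) ≈ 4.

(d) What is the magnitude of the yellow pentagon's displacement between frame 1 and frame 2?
4

The yellow pentagon moved from (8, 4) to (11, 1), a distance of √(3² + 3²) ≈ 4.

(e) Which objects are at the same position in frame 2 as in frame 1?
none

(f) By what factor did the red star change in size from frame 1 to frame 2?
0.8×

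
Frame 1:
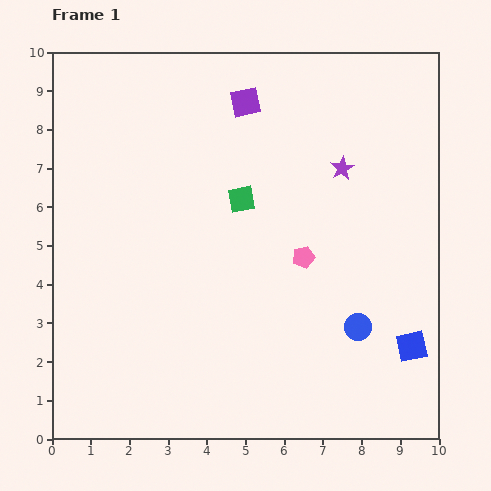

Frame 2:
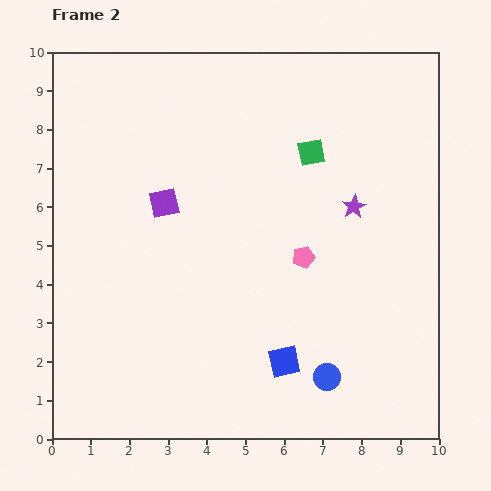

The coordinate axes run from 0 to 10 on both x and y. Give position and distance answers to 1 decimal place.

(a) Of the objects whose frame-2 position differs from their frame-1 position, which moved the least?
the purple star

(moved 1.0)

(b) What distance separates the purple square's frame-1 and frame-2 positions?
3.3

The purple square moved from (5.0, 8.7) to (2.9, 6.1), a distance of √(2.1² + 2.6²) ≈ 3.3.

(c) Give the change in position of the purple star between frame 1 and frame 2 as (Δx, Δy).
(0.3, -1.0)

The purple star was at (7.5, 7.0) in frame 1 and (7.8, 6.0) in frame 2.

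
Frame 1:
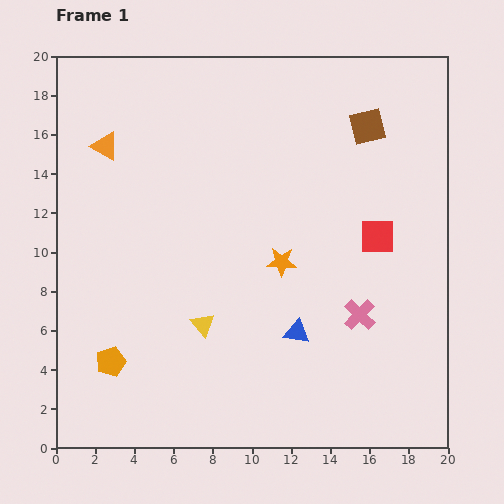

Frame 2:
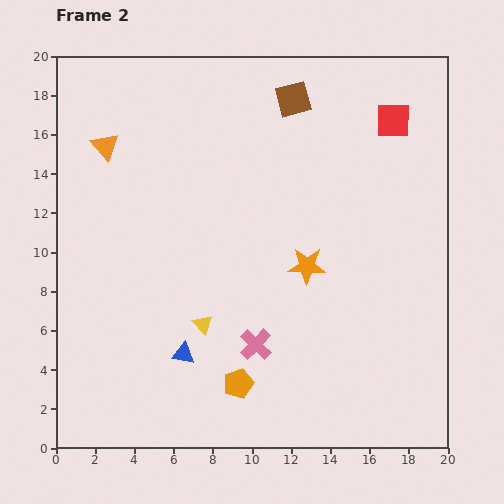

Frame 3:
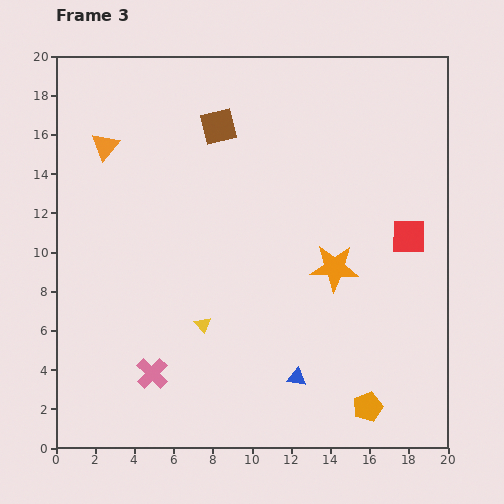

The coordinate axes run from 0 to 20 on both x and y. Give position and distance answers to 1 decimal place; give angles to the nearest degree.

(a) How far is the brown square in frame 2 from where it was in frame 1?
4.0

The brown square moved from (15.9, 16.4) to (12.1, 17.8), a distance of √(3.8² + 1.4²) ≈ 4.0.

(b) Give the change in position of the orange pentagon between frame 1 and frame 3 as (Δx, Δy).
(13.1, -2.3)

The orange pentagon was at (2.8, 4.4) in frame 1 and (15.9, 2.1) in frame 3.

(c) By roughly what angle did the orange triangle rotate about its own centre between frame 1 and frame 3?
40° clockwise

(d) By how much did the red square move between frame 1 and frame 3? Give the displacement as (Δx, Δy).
(1.6, 0.0)

The red square was at (16.4, 10.8) in frame 1 and (18.0, 10.8) in frame 3.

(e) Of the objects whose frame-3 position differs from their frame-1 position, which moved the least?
the red square

(moved 1.6)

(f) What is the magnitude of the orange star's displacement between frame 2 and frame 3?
1.4

The orange star moved from (12.8, 9.3) to (14.2, 9.2), a distance of √(1.4² + 0.1²) ≈ 1.4.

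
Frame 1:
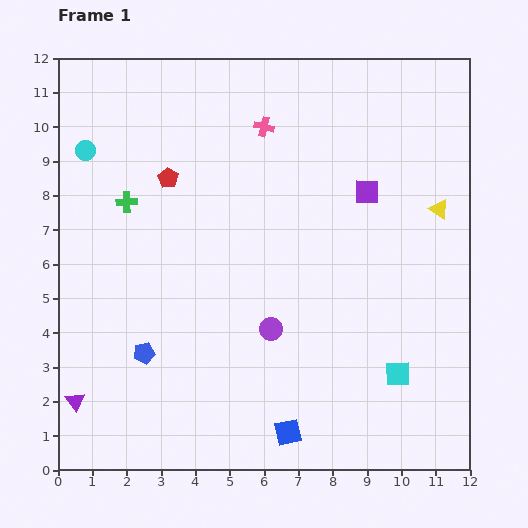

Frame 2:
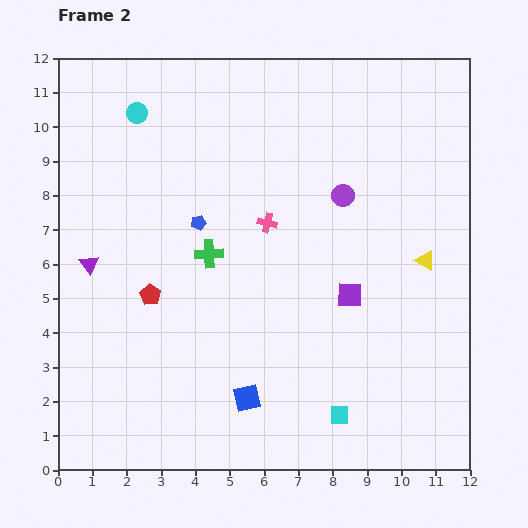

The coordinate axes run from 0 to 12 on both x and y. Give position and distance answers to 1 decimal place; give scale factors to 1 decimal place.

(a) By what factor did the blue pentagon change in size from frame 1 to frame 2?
0.7×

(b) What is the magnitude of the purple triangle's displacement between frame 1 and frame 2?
4.0

The purple triangle moved from (0.5, 2.0) to (0.9, 6.0), a distance of √(0.4² + 4.0²) ≈ 4.0.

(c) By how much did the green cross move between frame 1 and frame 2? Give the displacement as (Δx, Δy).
(2.4, -1.5)

The green cross was at (2.0, 7.8) in frame 1 and (4.4, 6.3) in frame 2.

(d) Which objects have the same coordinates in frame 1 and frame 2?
none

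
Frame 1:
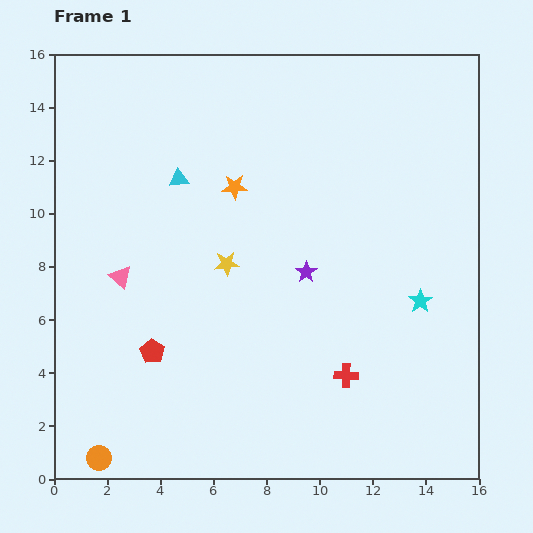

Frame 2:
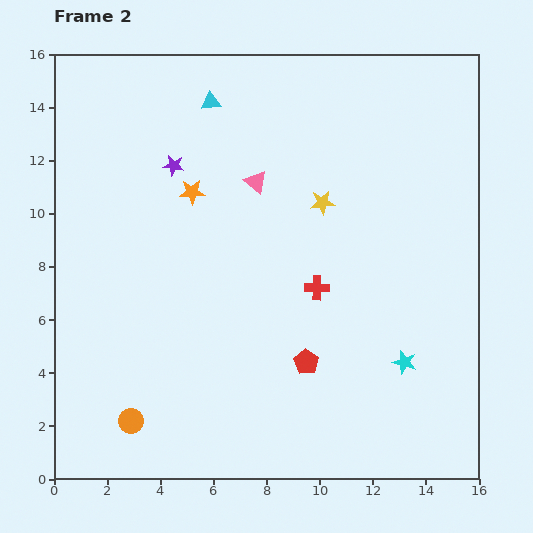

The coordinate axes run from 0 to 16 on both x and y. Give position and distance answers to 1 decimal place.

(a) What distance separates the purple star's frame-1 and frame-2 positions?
6.4

The purple star moved from (9.5, 7.8) to (4.5, 11.8), a distance of √(5.0² + 4.0²) ≈ 6.4.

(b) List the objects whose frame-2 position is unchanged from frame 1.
none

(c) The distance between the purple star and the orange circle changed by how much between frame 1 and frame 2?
-0.8

Distance in frame 1: 10.5. Distance in frame 2: 9.7.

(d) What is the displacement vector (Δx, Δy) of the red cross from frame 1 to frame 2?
(-1.1, 3.3)

The red cross was at (11.0, 3.9) in frame 1 and (9.9, 7.2) in frame 2.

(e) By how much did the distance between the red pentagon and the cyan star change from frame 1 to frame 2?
-6.6

Distance in frame 1: 10.3. Distance in frame 2: 3.7.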